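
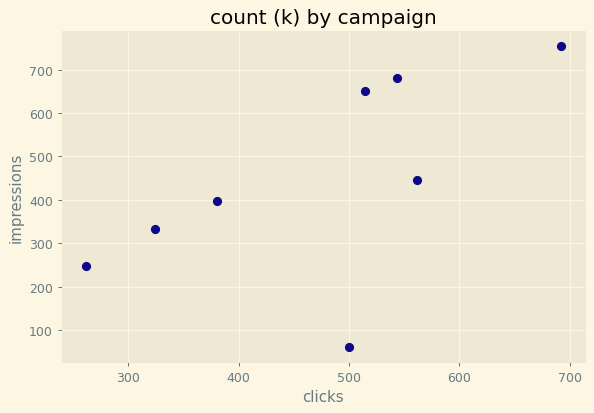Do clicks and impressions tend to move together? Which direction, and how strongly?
Points are positively correlated; moderate (|r| ≈ 0.6).

positive, moderate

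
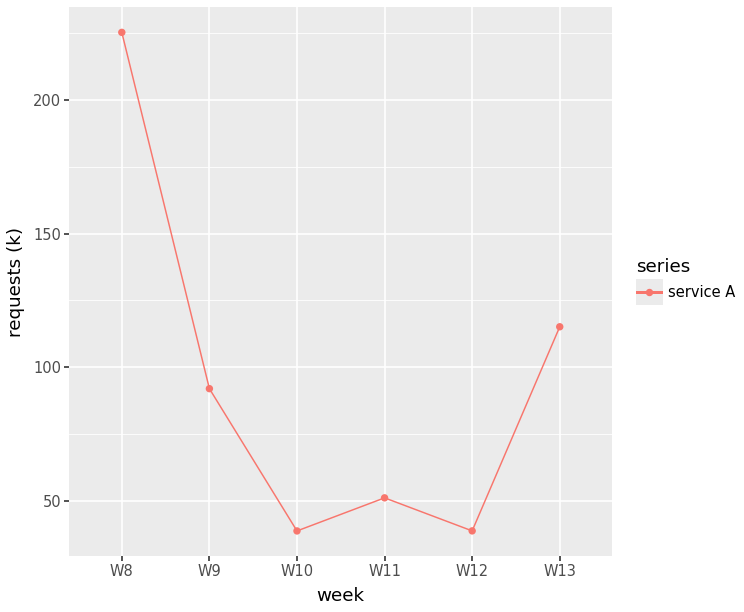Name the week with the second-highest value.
W13

Top 3: W8 ≈ 220, W13 ≈ 120, W9 ≈ 100.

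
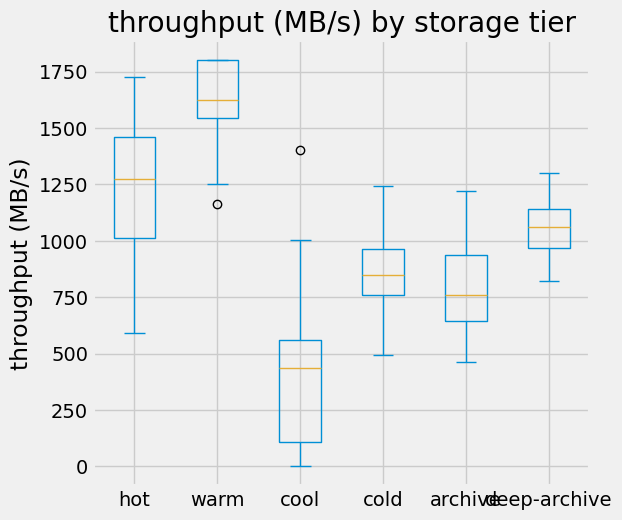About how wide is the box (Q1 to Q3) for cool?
Q3 ≈ 600, Q1 ≈ 200; IQR ≈ 400.

≈ 400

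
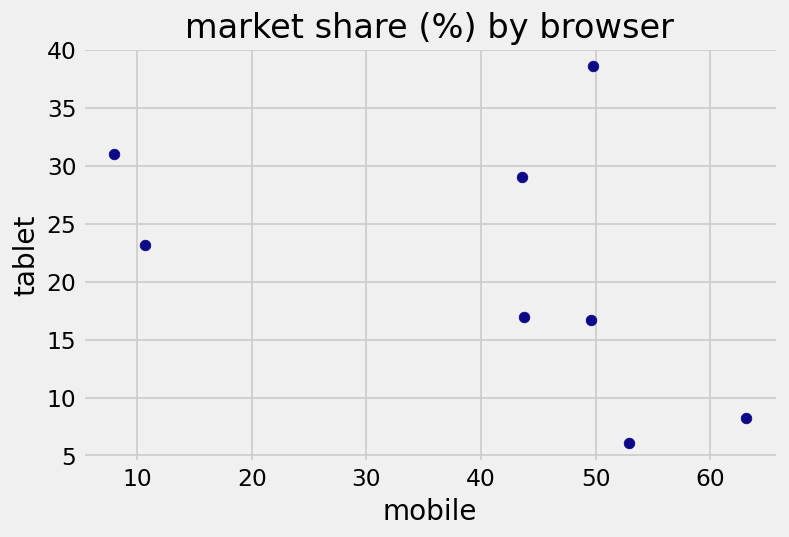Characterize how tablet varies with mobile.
Points are negatively correlated; moderate (|r| ≈ 0.5).

negative, moderate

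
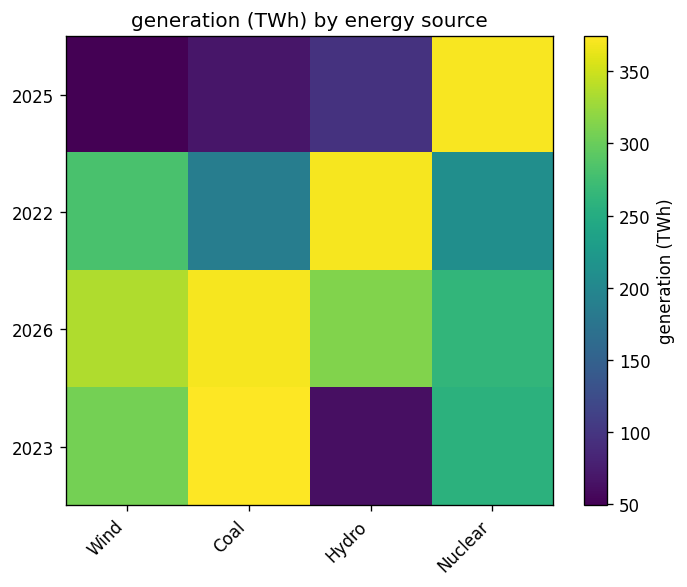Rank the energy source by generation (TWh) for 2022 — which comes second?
Wind

Top 3 for 2022: Hydro ≈ 350, Wind ≈ 300, Nuclear ≈ 200.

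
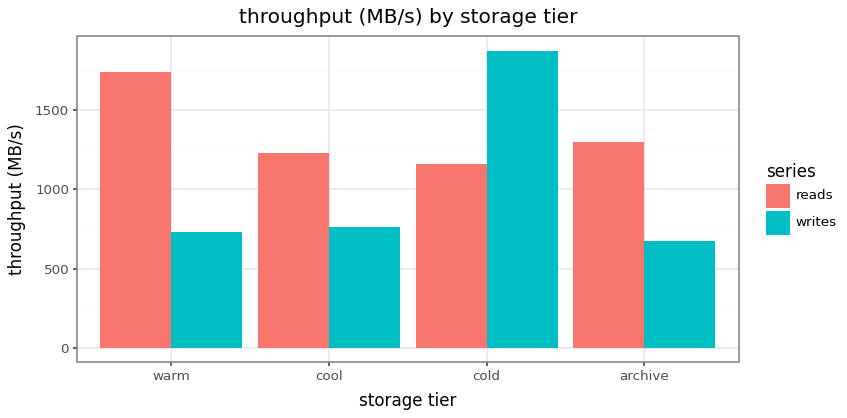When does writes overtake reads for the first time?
cold

cool: writes ≈ 800 vs reads ≈ 1200 (not yet); cold: writes ≈ 1800 vs reads ≈ 1200 (first crossover).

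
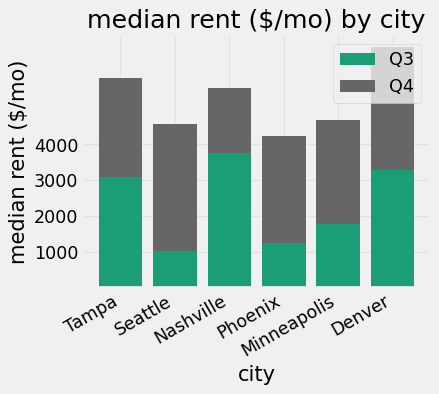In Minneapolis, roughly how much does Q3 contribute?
Q3 top ≈ 2000, bottom ≈ 0; segment ≈ 2000.

≈ 2000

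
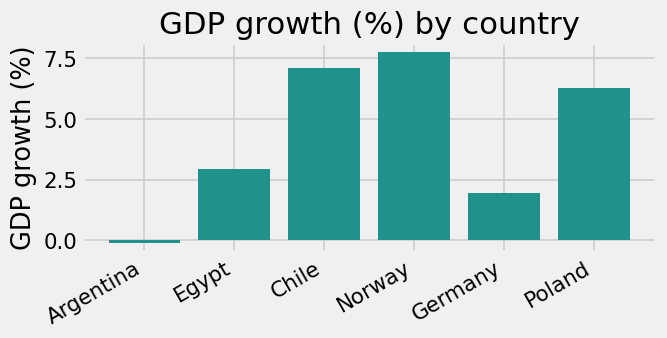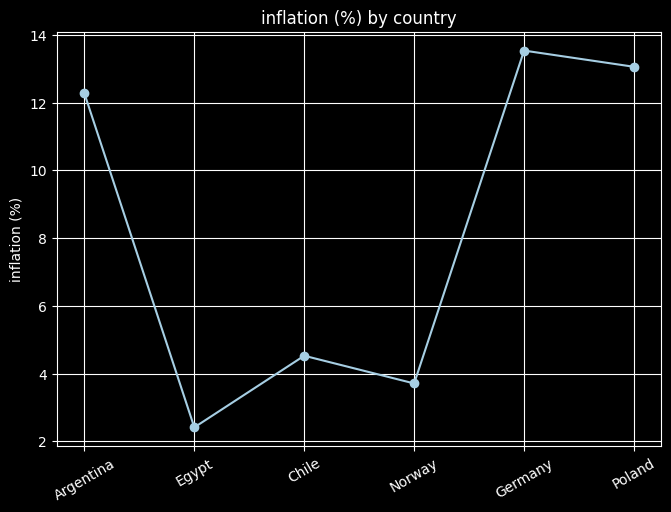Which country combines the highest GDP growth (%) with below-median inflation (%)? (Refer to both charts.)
Chart 2 median inflation (%) ≈ 8; below-median countries: Egypt, Chile, Norway. Among those, Norway has the highest GDP growth (%) (≈ 8).

Norway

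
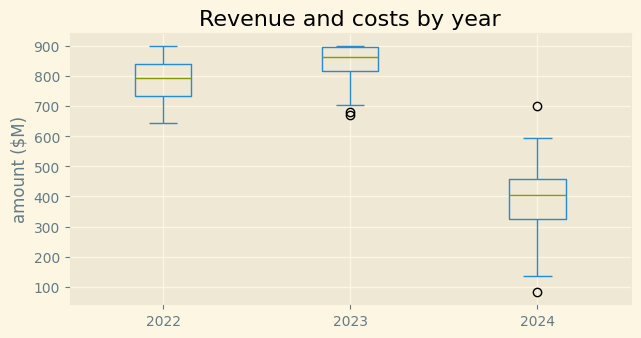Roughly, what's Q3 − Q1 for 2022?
≈ 100

Q3 ≈ 850, Q1 ≈ 750; IQR ≈ 100.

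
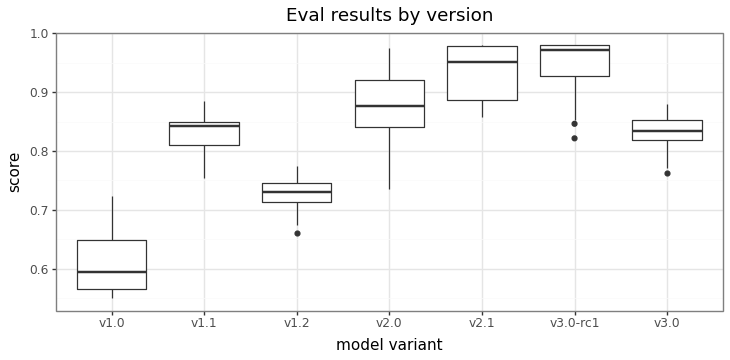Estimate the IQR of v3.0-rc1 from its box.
Q3 ≈ 1.00, Q1 ≈ 0.95; IQR ≈ 0.05.

≈ 0.05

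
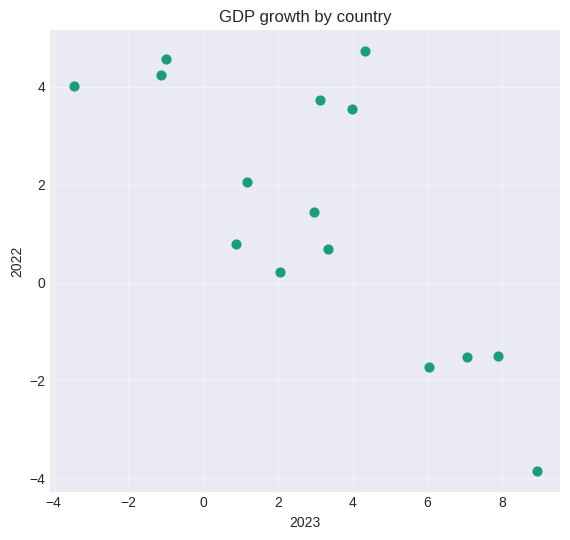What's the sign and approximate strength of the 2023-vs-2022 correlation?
Points are negatively correlated; strong (|r| ≈ 0.8).

negative, strong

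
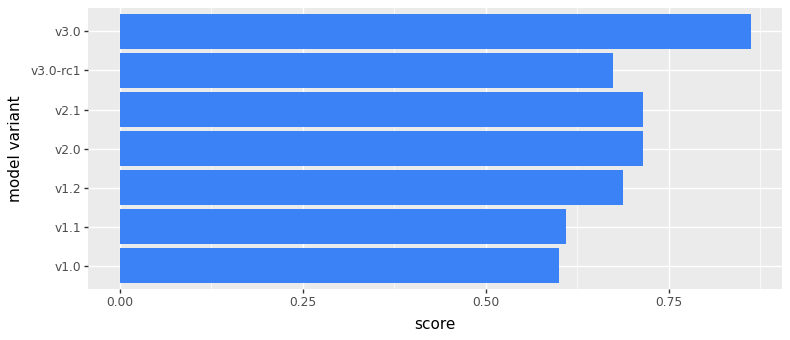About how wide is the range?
Max v3.0 ≈ 0.9, min v1.0 ≈ 0.6; range ≈ 0.3.

≈ 0.3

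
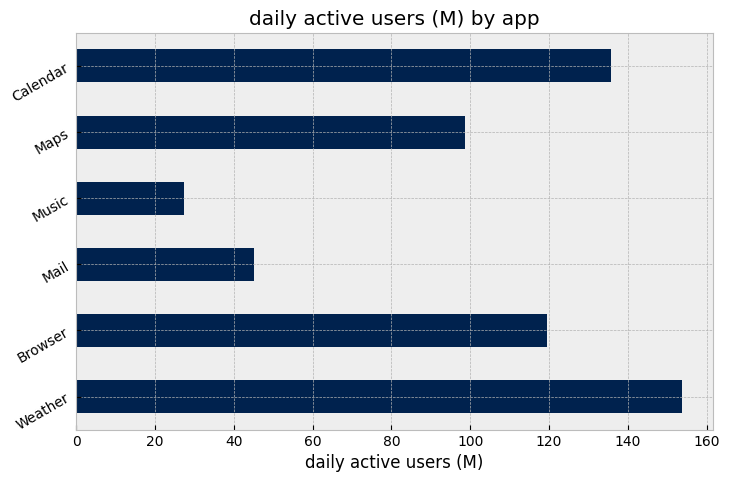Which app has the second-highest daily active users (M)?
Top 3: Weather ≈ 160, Calendar ≈ 140, Browser ≈ 120.

Calendar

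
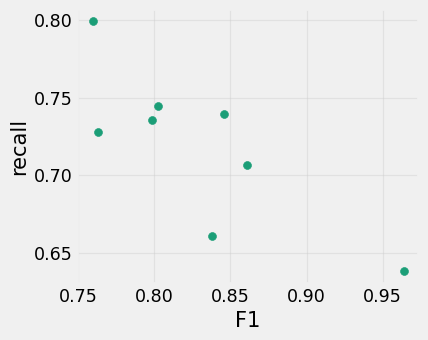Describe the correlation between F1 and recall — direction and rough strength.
negative, strong

Points are negatively correlated; strong (|r| ≈ 0.8).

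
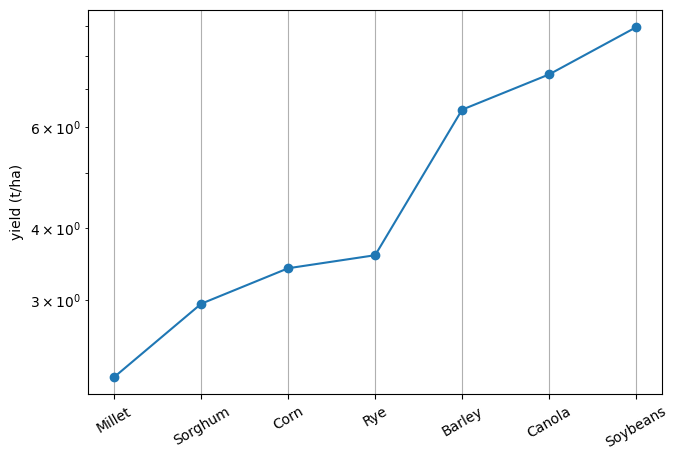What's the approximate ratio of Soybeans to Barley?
Soybeans ≈ 9, Barley ≈ 6; 9/6 ≈ 1.5.

≈ 1.5×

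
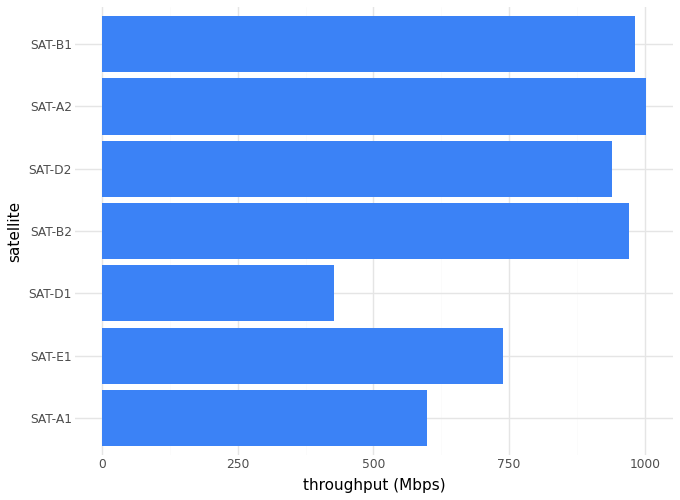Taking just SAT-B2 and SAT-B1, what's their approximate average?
≈ 1000

(1000 + 1000) / 2 ≈ 1000.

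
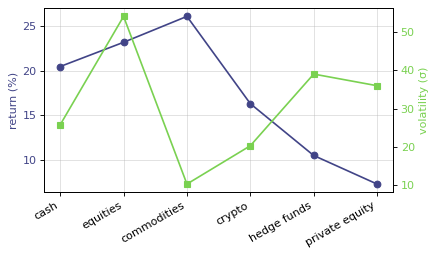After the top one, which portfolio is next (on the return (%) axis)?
Top 3 (on the return (%) axis): commodities ≈ 26, equities ≈ 24, cash ≈ 20.

equities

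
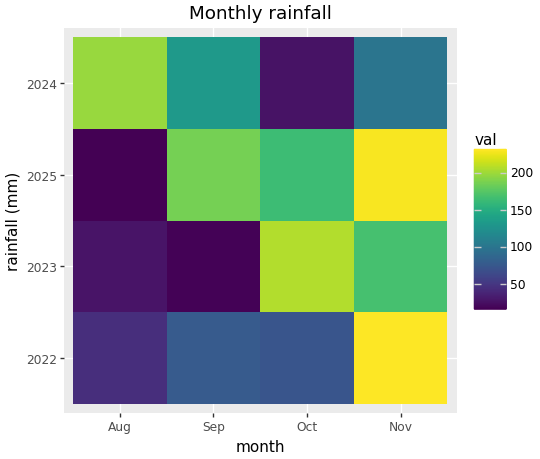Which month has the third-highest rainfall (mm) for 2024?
Top 4 for 2024: Aug ≈ 200, Sep ≈ 140, Nov ≈ 100, Oct ≈ 20.

Nov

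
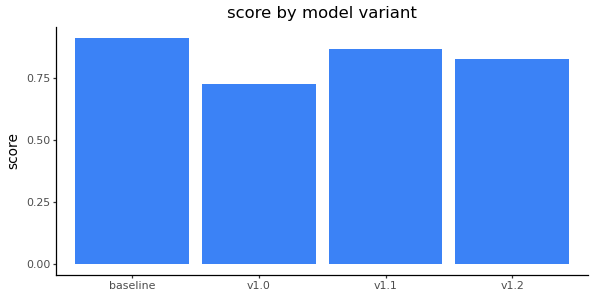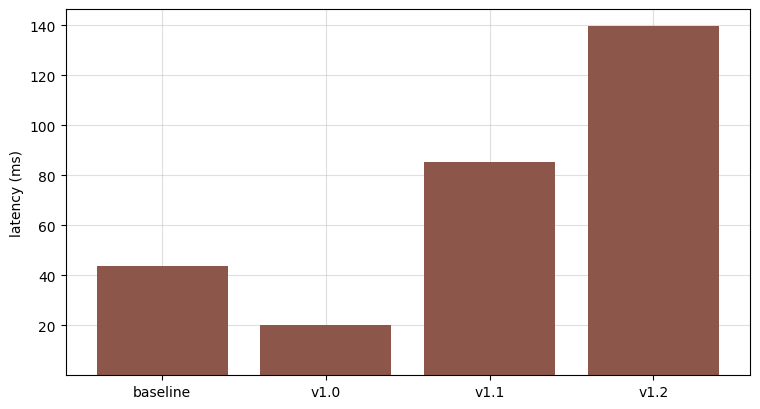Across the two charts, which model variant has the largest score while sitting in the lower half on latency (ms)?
Chart 2 median latency (ms) ≈ 60; below-median model variants: baseline, v1.0. Among those, baseline has the highest score (≈ 0.9).

baseline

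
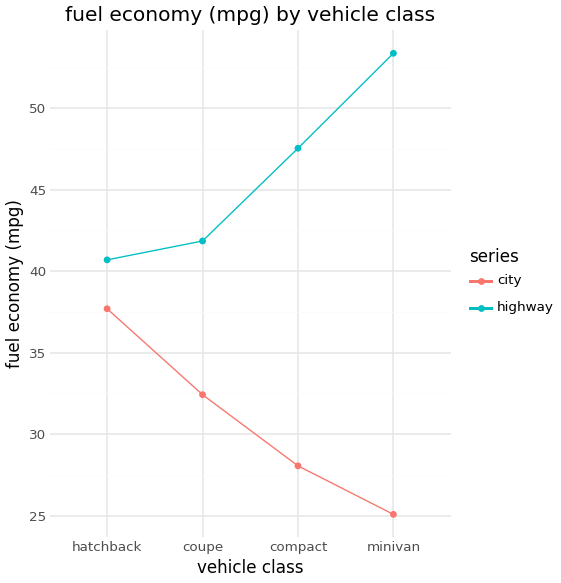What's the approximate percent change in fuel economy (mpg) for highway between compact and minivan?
compact ≈ 50, minivan ≈ 55; (55 − 50) / 50 ≈ +10%.

≈ +10%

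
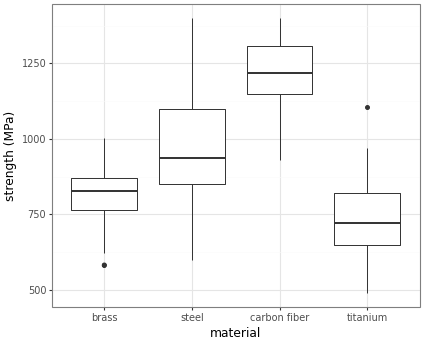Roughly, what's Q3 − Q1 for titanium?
≈ 150

Q3 ≈ 800, Q1 ≈ 650; IQR ≈ 150.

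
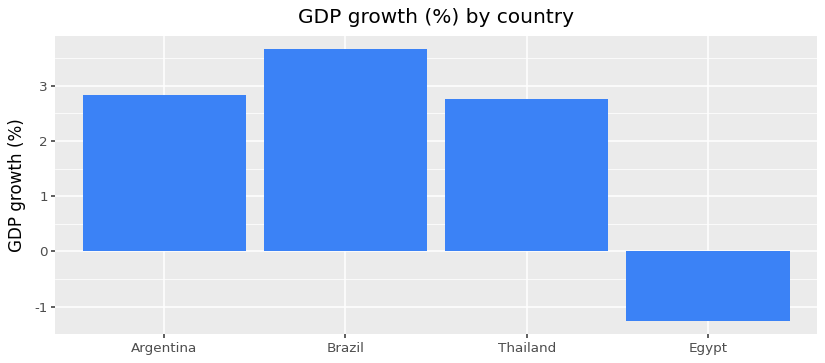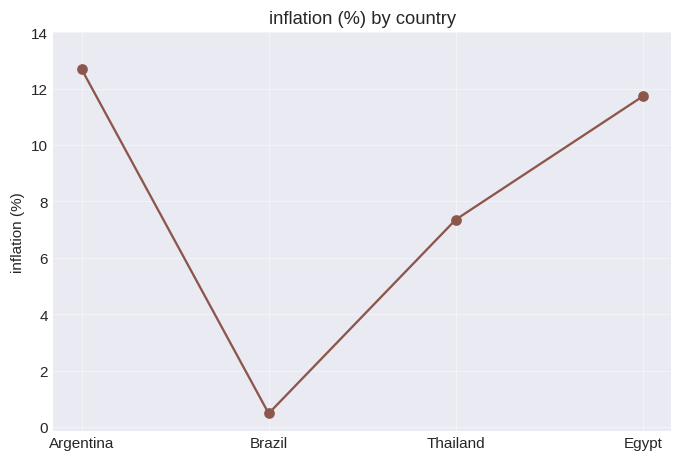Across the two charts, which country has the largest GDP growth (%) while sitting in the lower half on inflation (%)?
Chart 2 median inflation (%) ≈ 10; below-median countries: Brazil, Thailand. Among those, Brazil has the highest GDP growth (%) (≈ 3.5).

Brazil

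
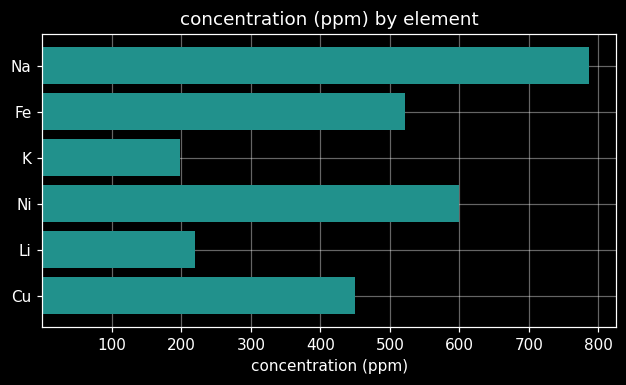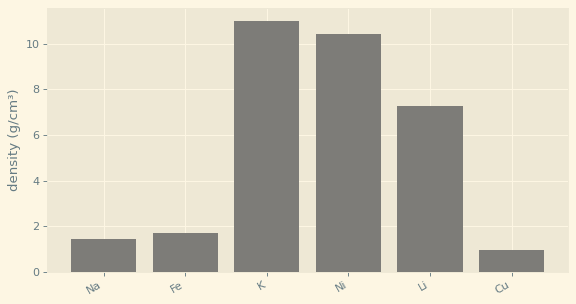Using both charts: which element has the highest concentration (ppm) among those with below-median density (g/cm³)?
Na

Chart 2 median density (g/cm³) ≈ 4; below-median elements: Na, Fe, Cu. Among those, Na has the highest concentration (ppm) (≈ 800).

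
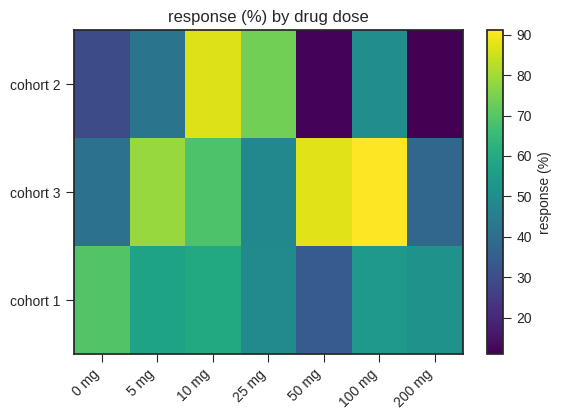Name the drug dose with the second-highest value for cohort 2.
25 mg

Top 3 for cohort 2: 10 mg ≈ 90, 25 mg ≈ 70, 100 mg ≈ 50.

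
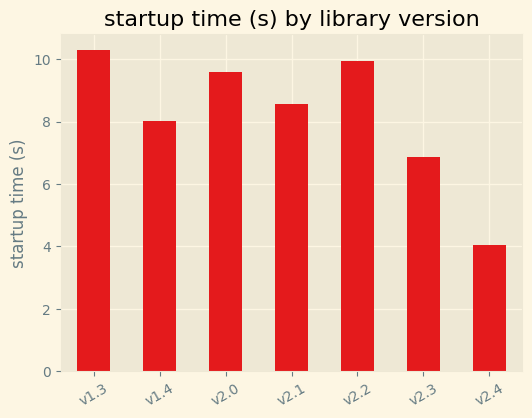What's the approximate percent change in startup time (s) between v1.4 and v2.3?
v1.4 ≈ 8, v2.3 ≈ 7; (7 − 8) / 8 ≈ -12.5%.

≈ -12.5%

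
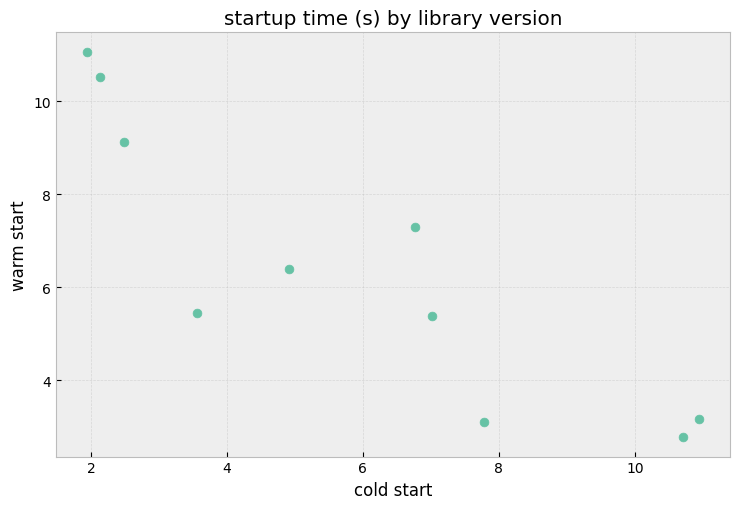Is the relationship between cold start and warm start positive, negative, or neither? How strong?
negative, strong

Points are negatively correlated; strong (|r| ≈ 0.9).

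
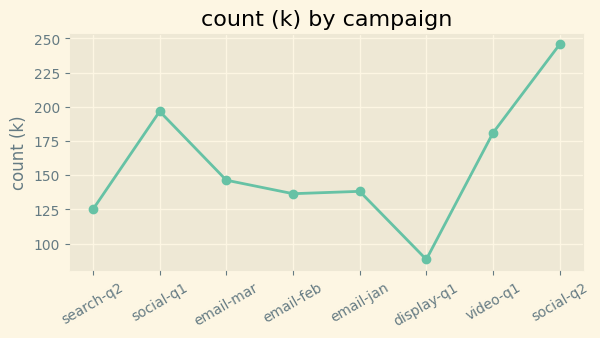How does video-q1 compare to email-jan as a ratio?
≈ 1.29×

video-q1 ≈ 180, email-jan ≈ 140; 180/140 ≈ 1.29.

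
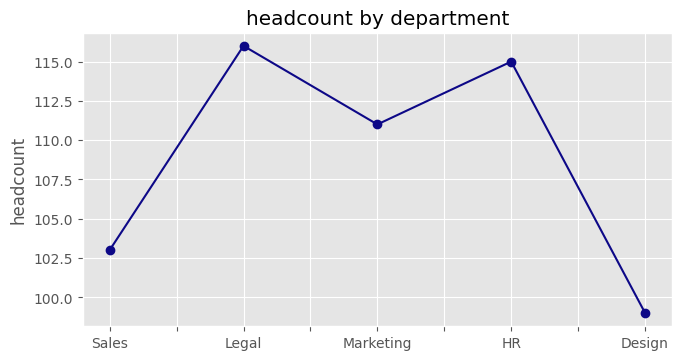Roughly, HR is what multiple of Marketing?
≈ 1.04×

HR ≈ 116, Marketing ≈ 112; 116/112 ≈ 1.04.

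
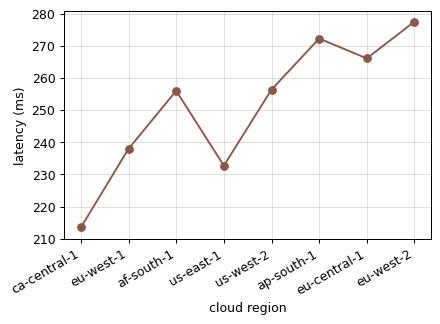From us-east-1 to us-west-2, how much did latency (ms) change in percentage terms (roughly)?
≈ +13%

us-east-1 ≈ 230, us-west-2 ≈ 260; (260 − 230) / 230 ≈ +13%.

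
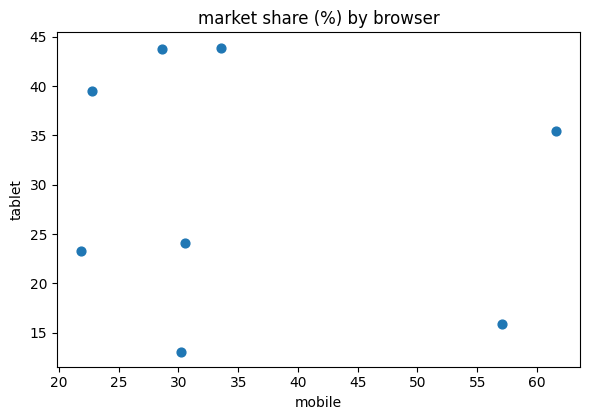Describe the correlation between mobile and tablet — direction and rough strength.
no clear correlation

Points are roughly uncorrelated; weak (|r| ≈ 0.1).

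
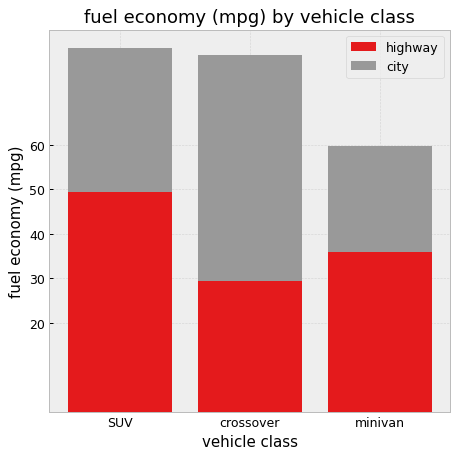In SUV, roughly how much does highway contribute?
≈ 50

highway top ≈ 50, bottom ≈ 0; segment ≈ 50.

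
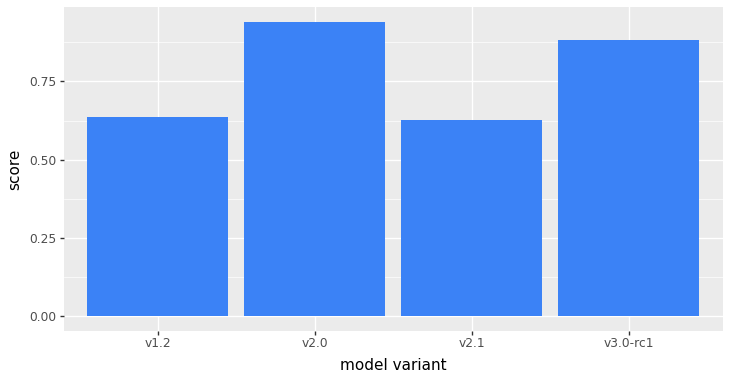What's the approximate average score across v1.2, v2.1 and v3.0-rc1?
≈ 0.7

(0.6 + 0.6 + 0.9) / 3 ≈ 0.7.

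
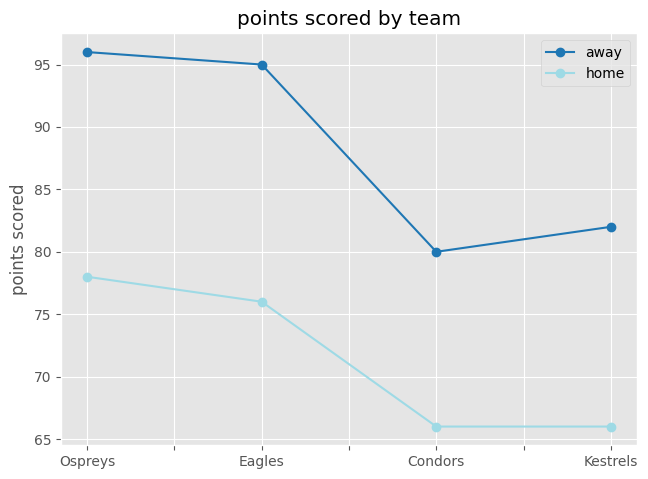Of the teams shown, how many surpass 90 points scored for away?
Above 90: Ospreys, Eagles.

2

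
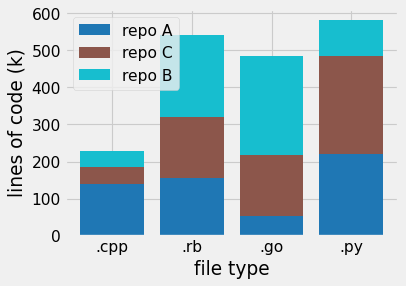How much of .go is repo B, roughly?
≈ 300

repo B top ≈ 500, bottom ≈ 200; segment ≈ 300.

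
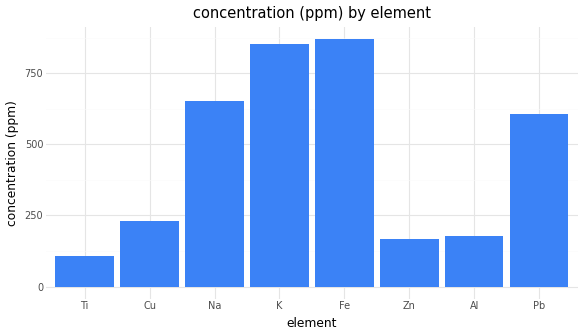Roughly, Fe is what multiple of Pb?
≈ 1.5×

Fe ≈ 900, Pb ≈ 600; 900/600 ≈ 1.5.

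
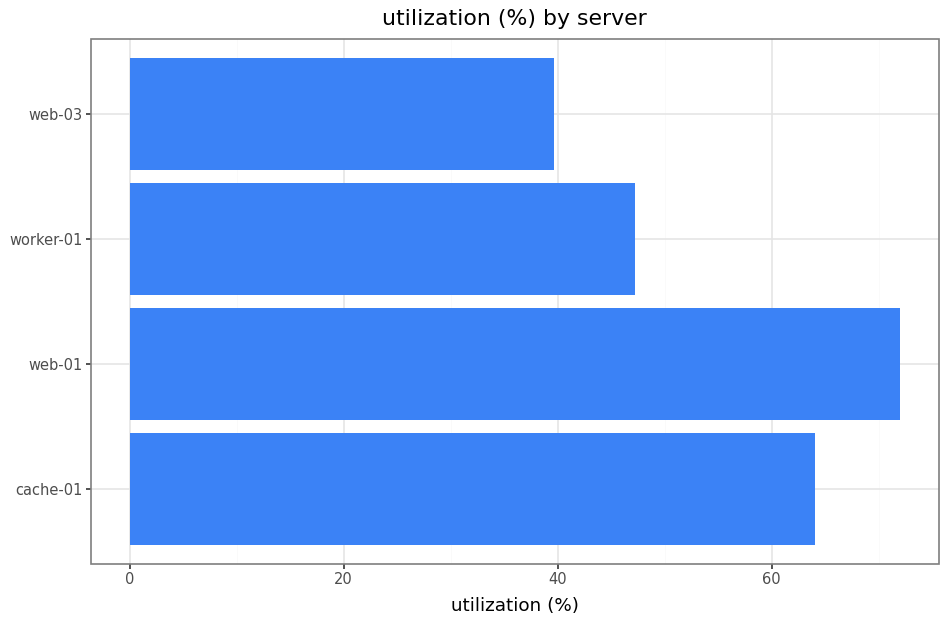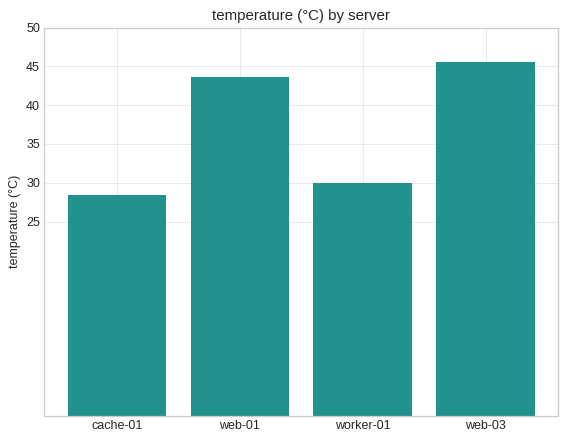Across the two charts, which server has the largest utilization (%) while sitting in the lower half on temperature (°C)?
Chart 2 median temperature (°C) ≈ 35; below-median servers: cache-01, worker-01. Among those, cache-01 has the highest utilization (%) (≈ 60).

cache-01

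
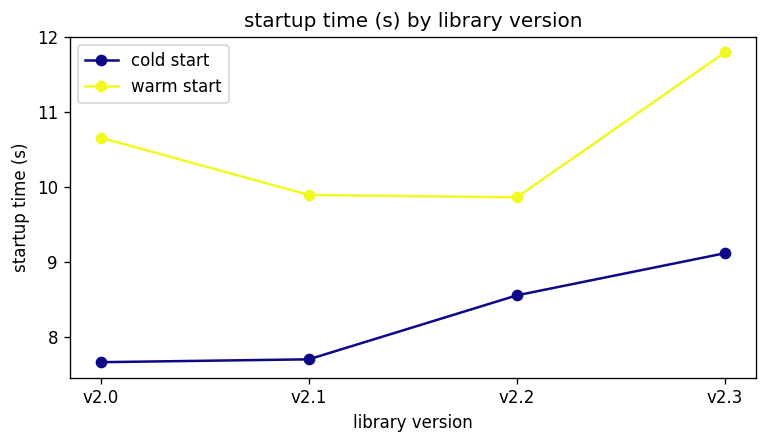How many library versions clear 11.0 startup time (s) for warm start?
Above 11.0: v2.3.

1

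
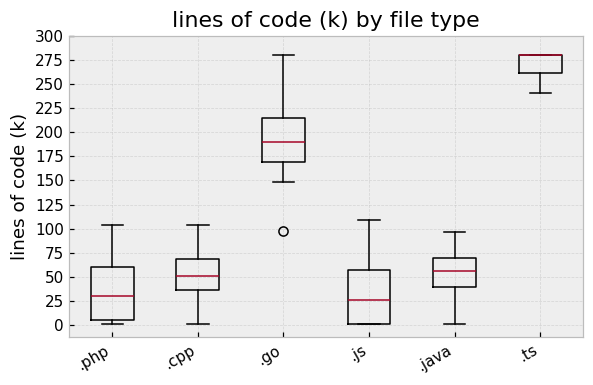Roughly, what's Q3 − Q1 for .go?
≈ 50

Q3 ≈ 225, Q1 ≈ 175; IQR ≈ 50.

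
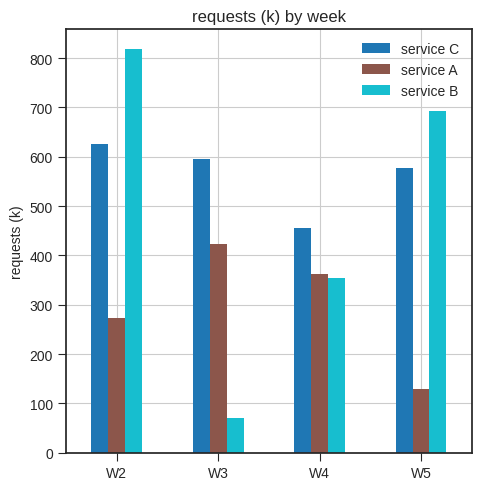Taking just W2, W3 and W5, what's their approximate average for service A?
≈ 267

(300 + 400 + 100) / 3 ≈ 267.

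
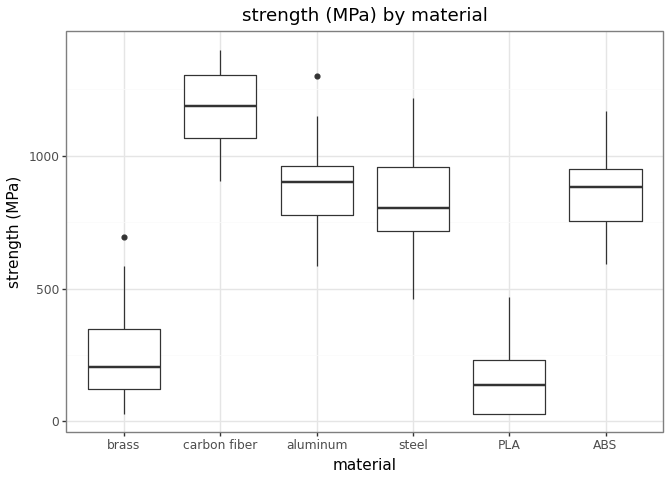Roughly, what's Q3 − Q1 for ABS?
≈ 200

Q3 ≈ 1000, Q1 ≈ 800; IQR ≈ 200.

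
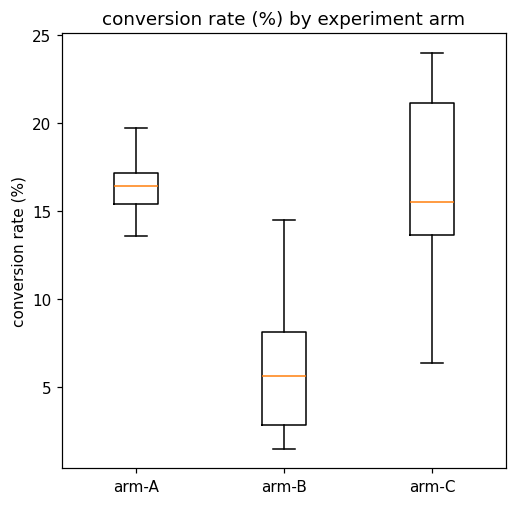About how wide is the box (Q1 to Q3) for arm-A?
≈ 2

Q3 ≈ 17, Q1 ≈ 15; IQR ≈ 2.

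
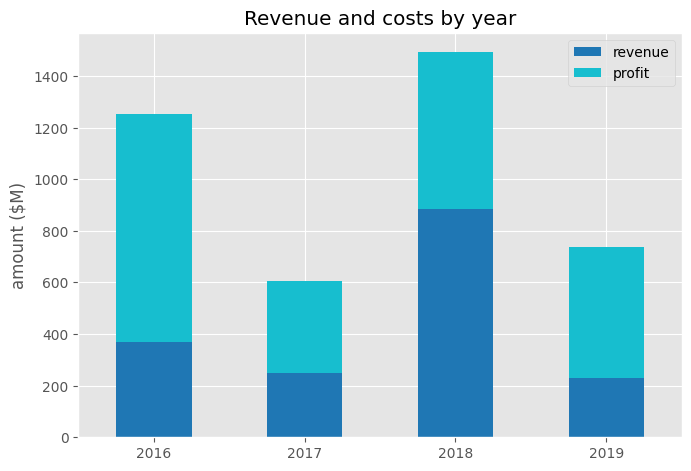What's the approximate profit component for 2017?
profit top ≈ 600, bottom ≈ 200; segment ≈ 400.

≈ 400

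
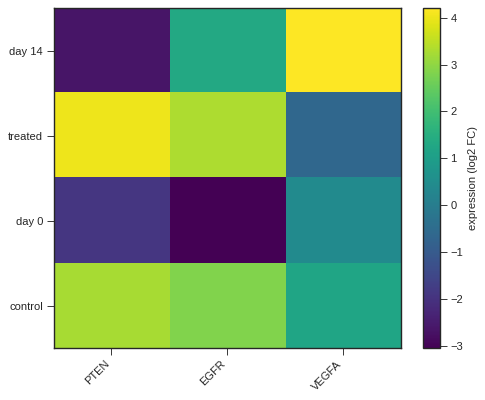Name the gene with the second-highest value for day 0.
Top 3 for day 0: VEGFA ≈ 0, PTEN ≈ -2, EGFR ≈ -3.

PTEN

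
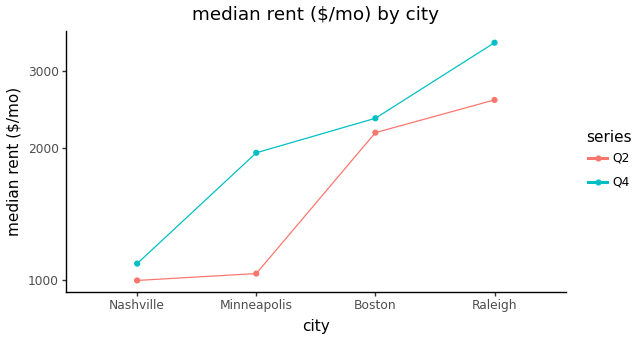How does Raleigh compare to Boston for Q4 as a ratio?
≈ 1.4×

Raleigh ≈ 3500, Boston ≈ 2500; 3500/2500 ≈ 1.4.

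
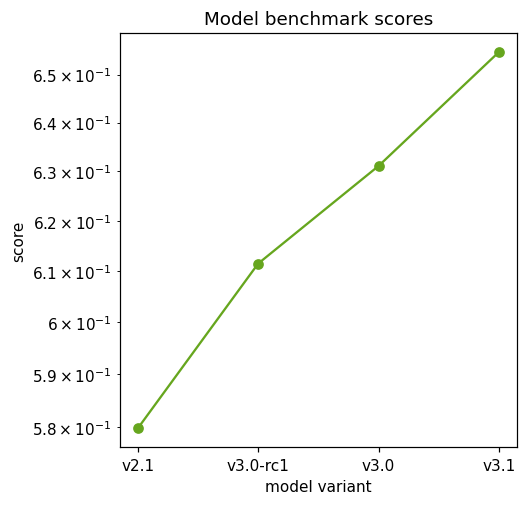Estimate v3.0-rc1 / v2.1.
≈ 1.05×

v3.0-rc1 ≈ 0.61, v2.1 ≈ 0.58; 0.61/0.58 ≈ 1.05.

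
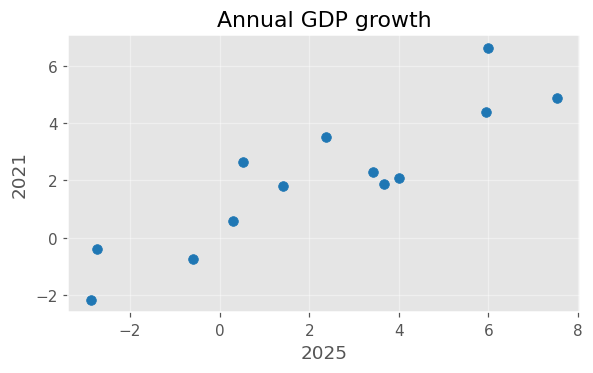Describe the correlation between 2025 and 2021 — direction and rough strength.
positive, strong

Points are positively correlated; strong (|r| ≈ 0.9).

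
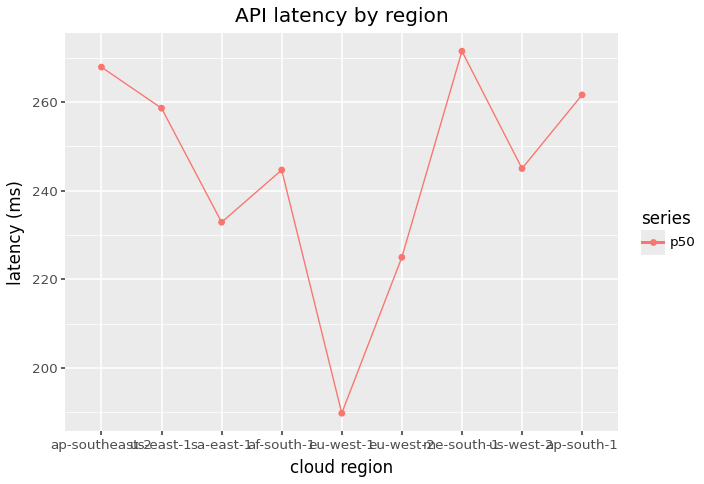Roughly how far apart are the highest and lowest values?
≈ 80

Max me-south-1 ≈ 270, min eu-west-1 ≈ 190; range ≈ 80.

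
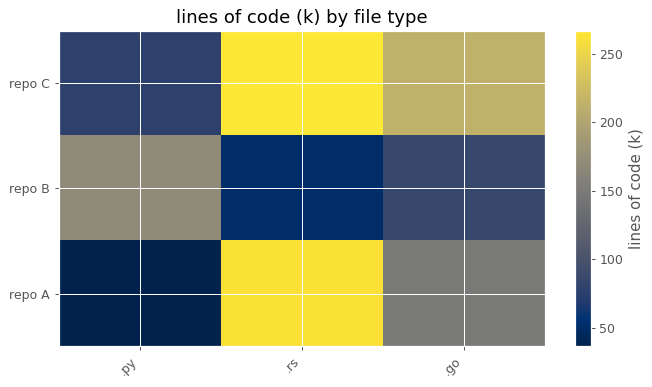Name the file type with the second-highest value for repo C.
.go

Top 3 for repo C: .rs ≈ 260, .go ≈ 220, .py ≈ 80.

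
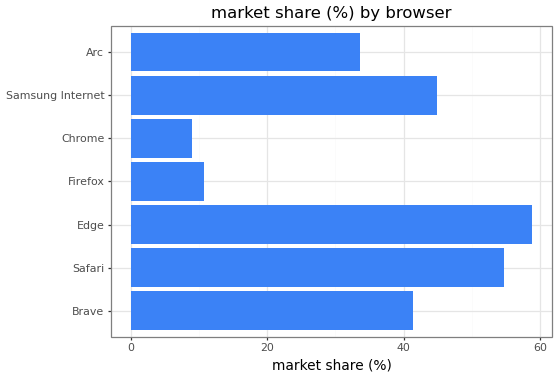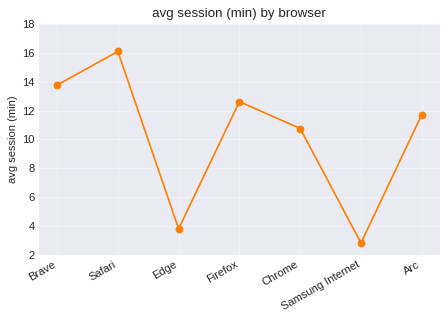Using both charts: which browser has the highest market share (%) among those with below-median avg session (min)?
Edge

Chart 2 median avg session (min) ≈ 12; below-median browsers: Edge, Chrome, Samsung Internet. Among those, Edge has the highest market share (%) (≈ 60).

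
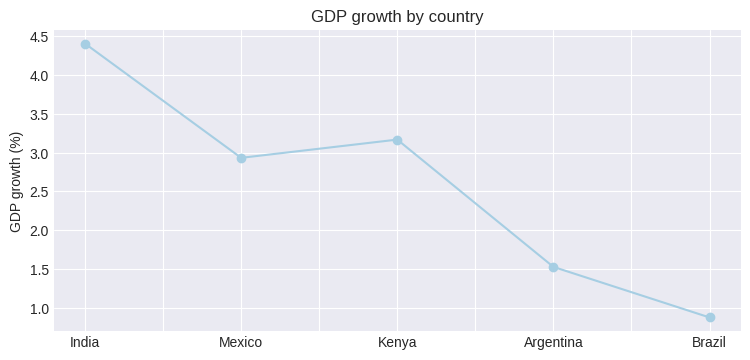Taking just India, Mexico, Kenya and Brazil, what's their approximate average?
≈ 2.88

(4.5 + 3.0 + 3.0 + 1.0) / 4 ≈ 2.88.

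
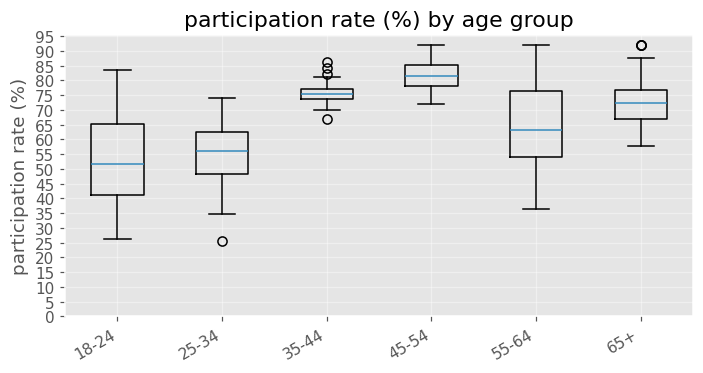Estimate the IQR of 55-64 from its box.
≈ 20

Q3 ≈ 75, Q1 ≈ 55; IQR ≈ 20.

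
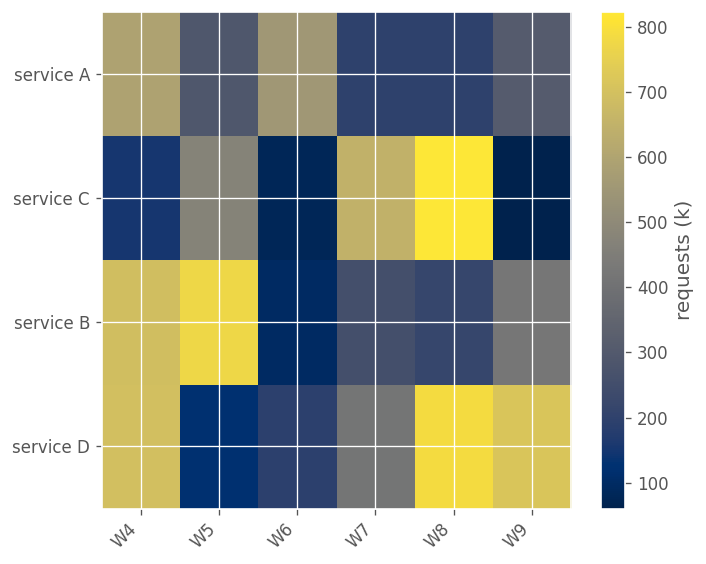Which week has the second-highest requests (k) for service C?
W7

Top 3 for service C: W8 ≈ 800, W7 ≈ 600, W5 ≈ 500.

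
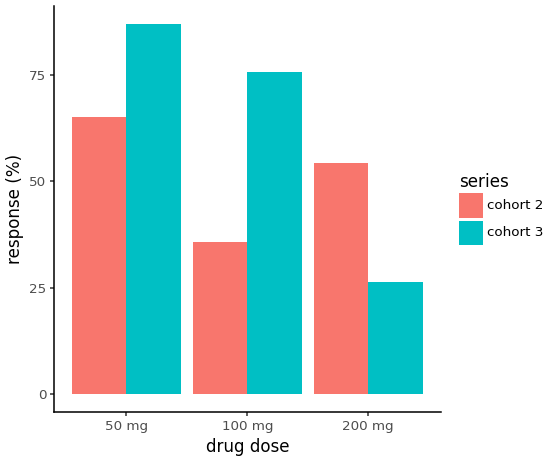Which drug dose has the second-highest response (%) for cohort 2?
Top 3 for cohort 2: 50 mg ≈ 60, 200 mg ≈ 50, 100 mg ≈ 40.

200 mg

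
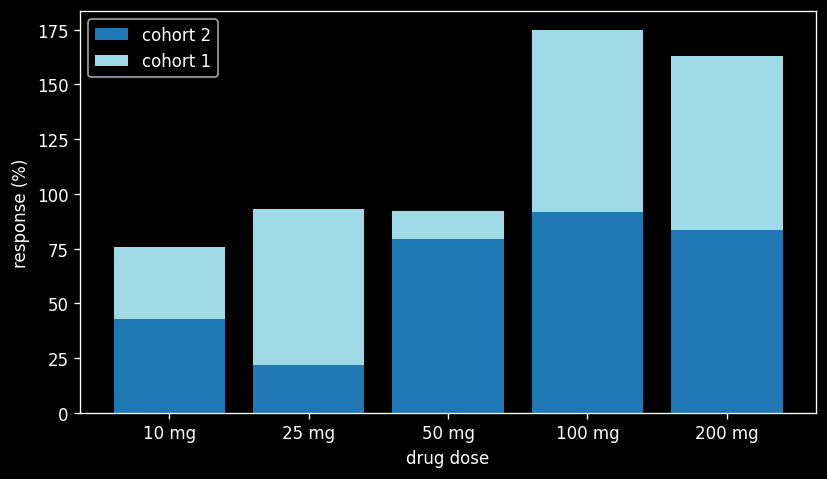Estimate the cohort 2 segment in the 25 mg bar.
cohort 2 top ≈ 20, bottom ≈ 0; segment ≈ 20.

≈ 20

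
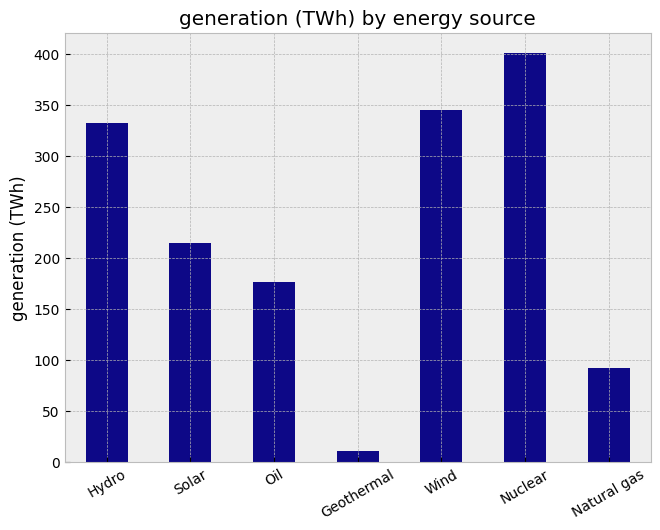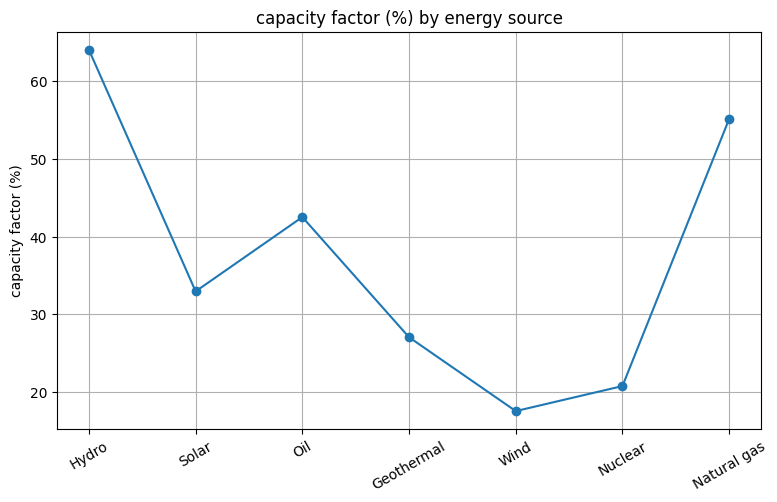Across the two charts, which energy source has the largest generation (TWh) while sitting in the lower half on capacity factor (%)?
Chart 2 median capacity factor (%) ≈ 30; below-median energy sources: Geothermal, Wind, Nuclear. Among those, Nuclear has the highest generation (TWh) (≈ 400).

Nuclear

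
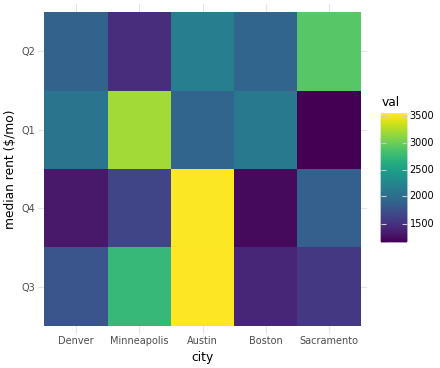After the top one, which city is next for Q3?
Top 3 for Q3: Austin ≈ 3500, Minneapolis ≈ 3000, Denver ≈ 2000.

Minneapolis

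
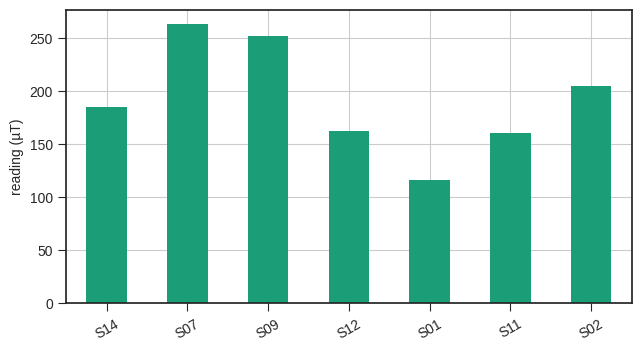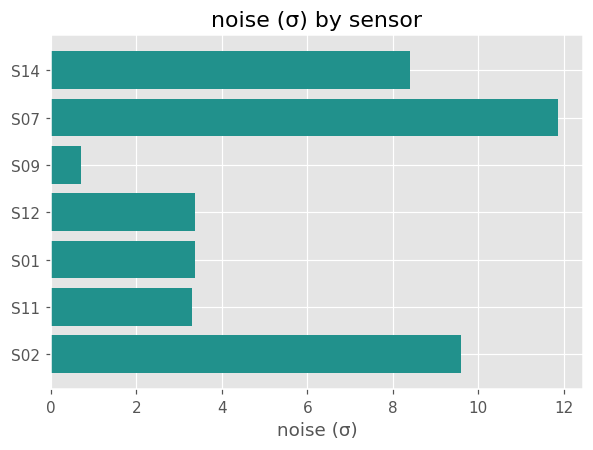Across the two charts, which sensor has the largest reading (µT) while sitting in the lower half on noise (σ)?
S09

Chart 2 median noise (σ) ≈ 4; below-median sensors: S09, S12, S11. Among those, S09 has the highest reading (µT) (≈ 250).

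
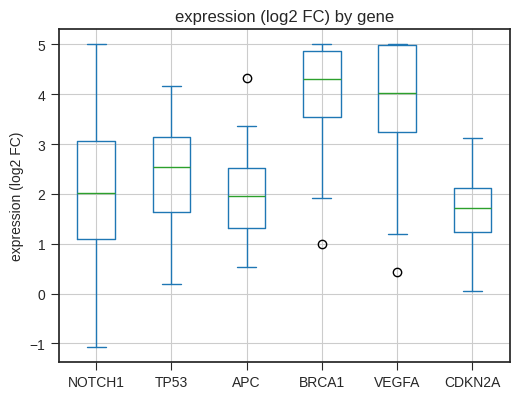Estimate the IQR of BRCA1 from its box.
≈ 1.5

Q3 ≈ 5.0, Q1 ≈ 3.5; IQR ≈ 1.5.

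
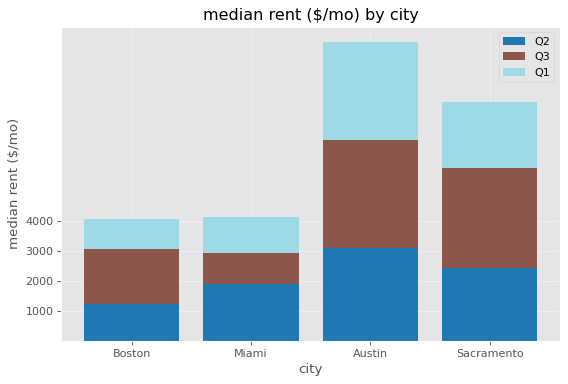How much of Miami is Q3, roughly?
Q3 top ≈ 3000, bottom ≈ 2000; segment ≈ 1000.

≈ 1000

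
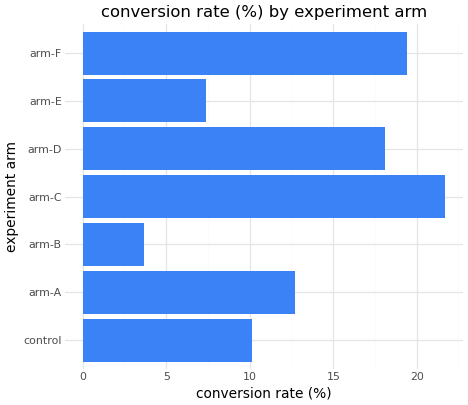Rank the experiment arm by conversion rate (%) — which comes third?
Top 4: arm-C ≈ 22, arm-F ≈ 20, arm-D ≈ 18, arm-A ≈ 12.

arm-D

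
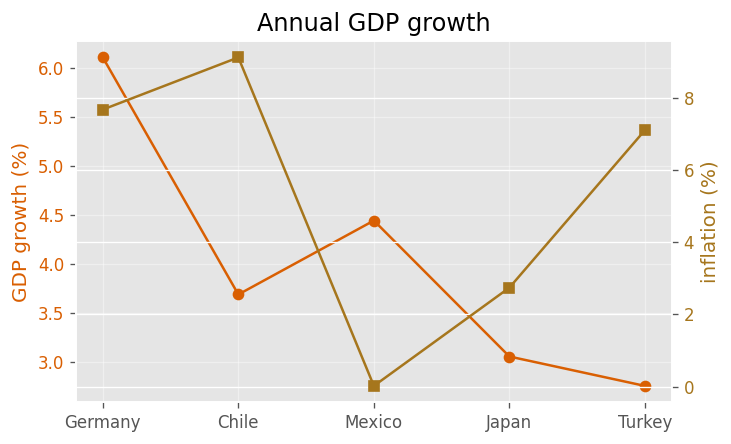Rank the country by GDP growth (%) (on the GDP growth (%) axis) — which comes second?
Top 3 (on the GDP growth (%) axis): Germany ≈ 6.0, Mexico ≈ 4.5, Chile ≈ 3.5.

Mexico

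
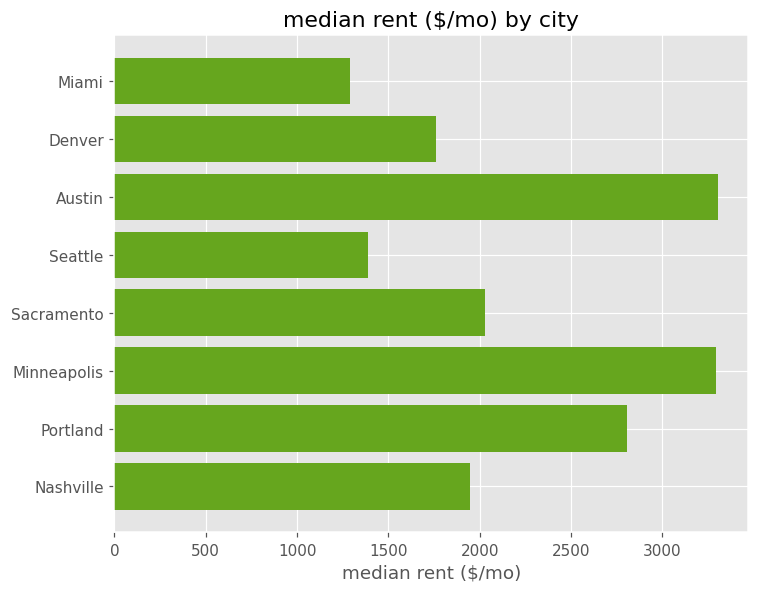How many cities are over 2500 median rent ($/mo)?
Above 2500: Austin, Minneapolis, Portland.

3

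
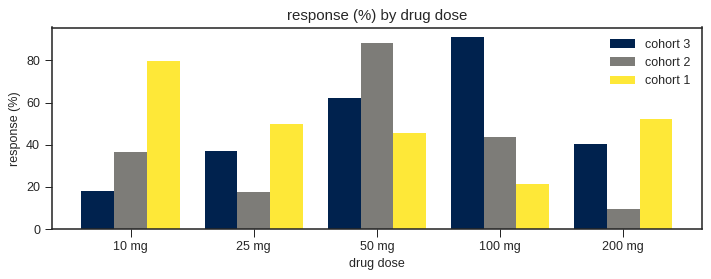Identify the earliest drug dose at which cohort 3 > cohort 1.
25 mg: cohort 3 ≈ 40 vs cohort 1 ≈ 50 (not yet); 50 mg: cohort 3 ≈ 60 vs cohort 1 ≈ 50 (first crossover).

50 mg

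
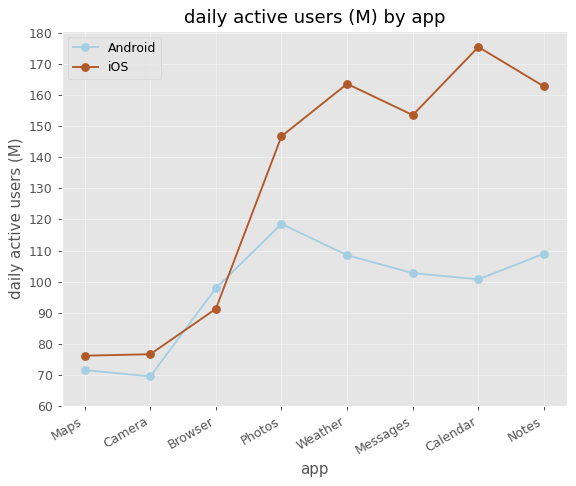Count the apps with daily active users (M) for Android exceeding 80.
6

Above 80: Browser, Photos, Weather, Messages, Calendar, Notes.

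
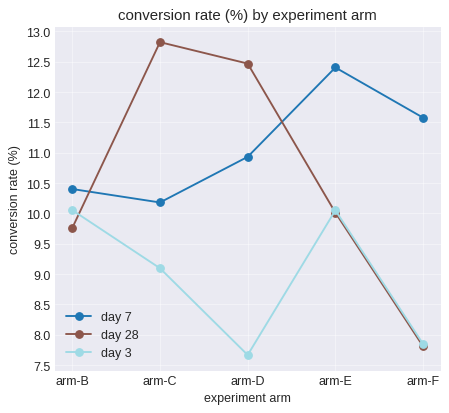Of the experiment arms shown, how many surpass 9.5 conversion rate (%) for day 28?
Above 9.5: arm-B, arm-C, arm-D, arm-E.

4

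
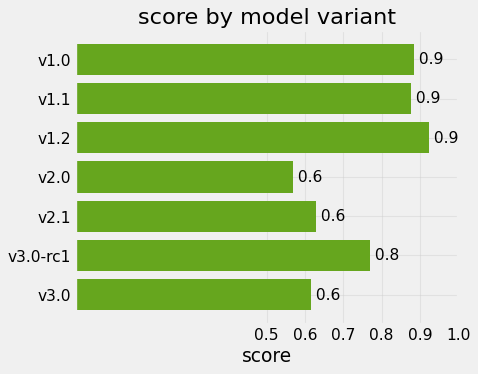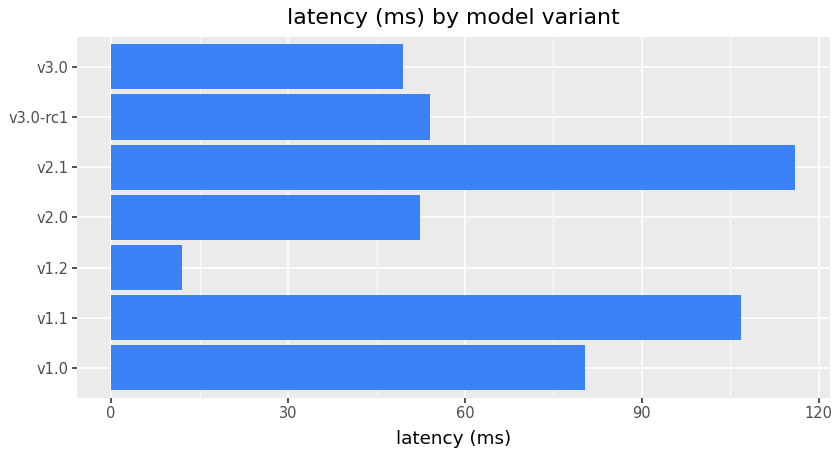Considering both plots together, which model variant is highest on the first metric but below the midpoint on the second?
Chart 2 median latency (ms) ≈ 60; below-median model variants: v1.2, v2.0, v3.0. Among those, v1.2 has the highest score (≈ 0.9).

v1.2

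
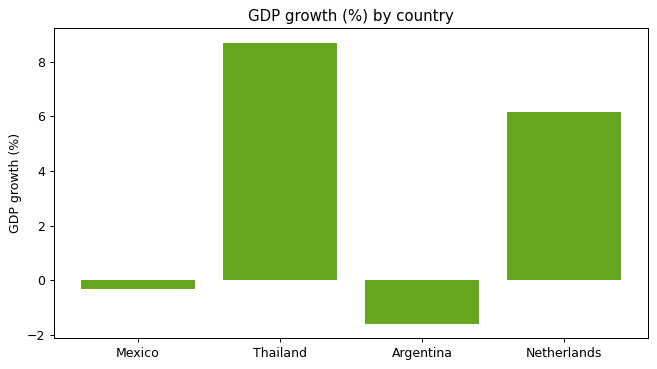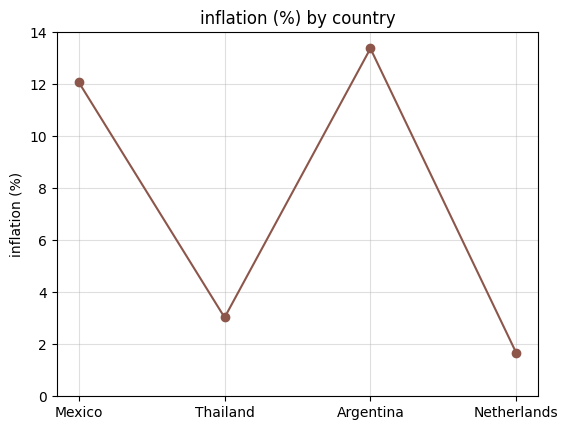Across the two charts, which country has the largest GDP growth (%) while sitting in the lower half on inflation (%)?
Chart 2 median inflation (%) ≈ 8; below-median countries: Thailand, Netherlands. Among those, Thailand has the highest GDP growth (%) (≈ 9).

Thailand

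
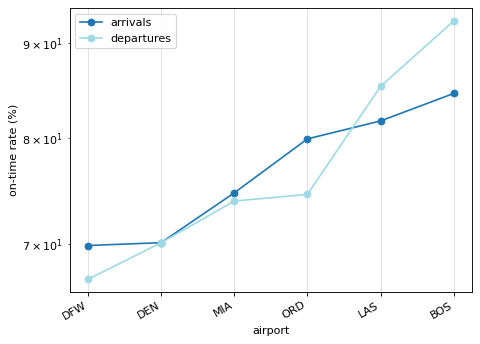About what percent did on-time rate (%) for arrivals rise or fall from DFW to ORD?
≈ +14.3%

DFW ≈ 70, ORD ≈ 80; (80 − 70) / 70 ≈ +14.3%.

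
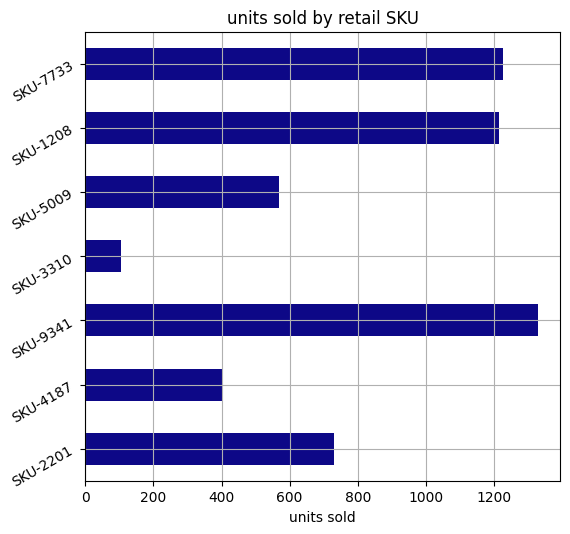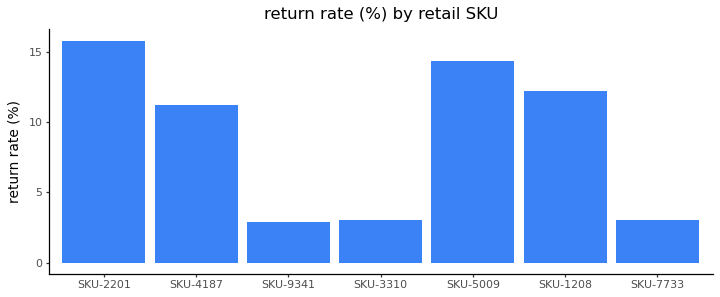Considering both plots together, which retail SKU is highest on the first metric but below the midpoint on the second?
SKU-9341

Chart 2 median return rate (%) ≈ 12; below-median retail SKUs: SKU-9341, SKU-3310, SKU-7733. Among those, SKU-9341 has the highest units sold (≈ 1400).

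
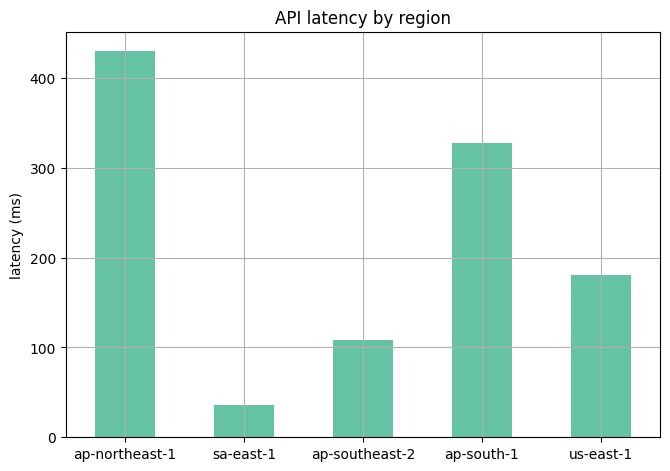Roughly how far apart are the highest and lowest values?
Max ap-northeast-1 ≈ 450, min sa-east-1 ≈ 50; range ≈ 400.

≈ 400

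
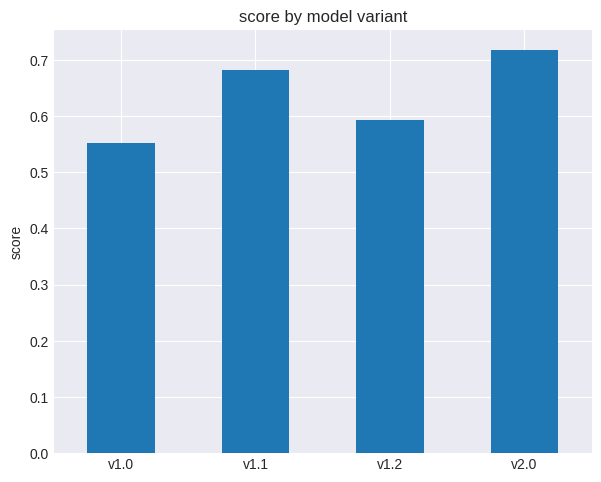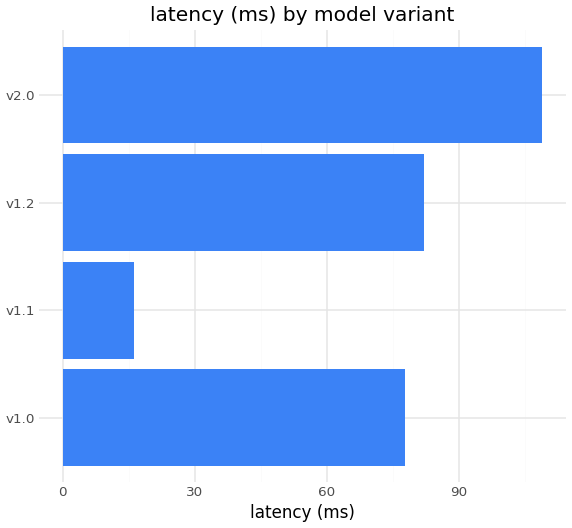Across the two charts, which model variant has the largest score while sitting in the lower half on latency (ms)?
Chart 2 median latency (ms) ≈ 80; below-median model variants: v1.0, v1.1. Among those, v1.1 has the highest score (≈ 0.7).

v1.1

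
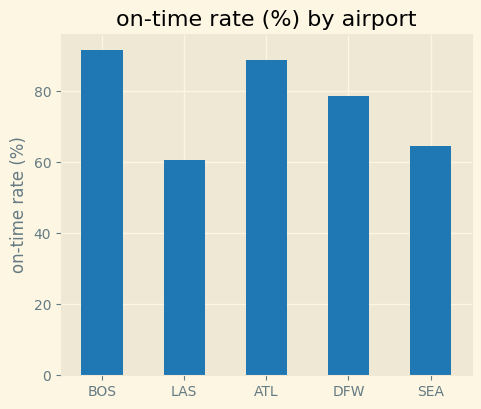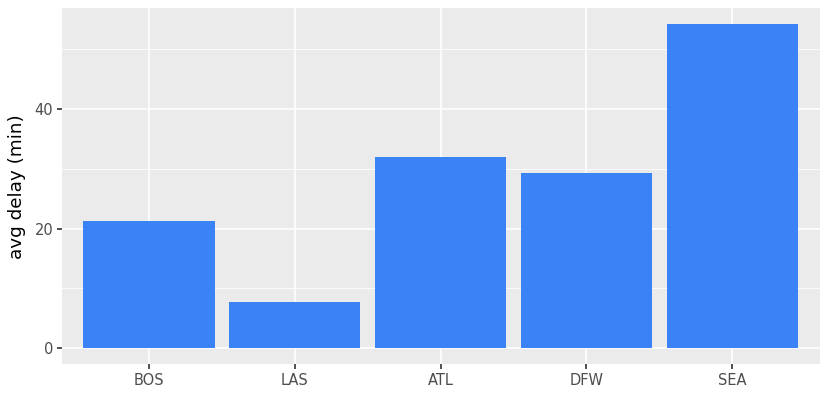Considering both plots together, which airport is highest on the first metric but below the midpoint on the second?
Chart 2 median avg delay (min) ≈ 30; below-median airports: BOS, LAS. Among those, BOS has the highest on-time rate (%) (≈ 90).

BOS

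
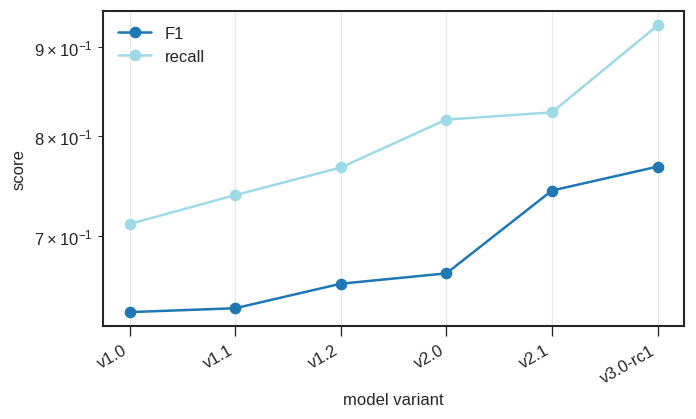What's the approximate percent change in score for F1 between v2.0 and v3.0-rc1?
v2.0 ≈ 0.65, v3.0-rc1 ≈ 0.75; (0.75 − 0.65) / 0.65 ≈ +15.4%.

≈ +15.4%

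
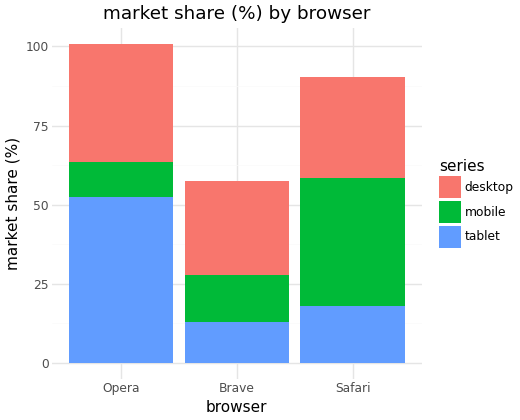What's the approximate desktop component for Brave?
desktop top ≈ 60, bottom ≈ 30; segment ≈ 30.

≈ 30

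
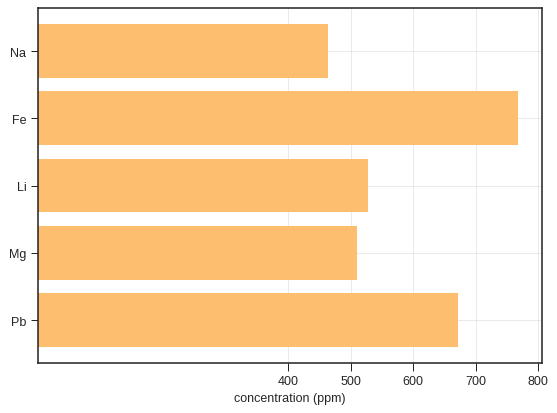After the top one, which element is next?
Pb

Top 3: Fe ≈ 800, Pb ≈ 700, Li ≈ 500.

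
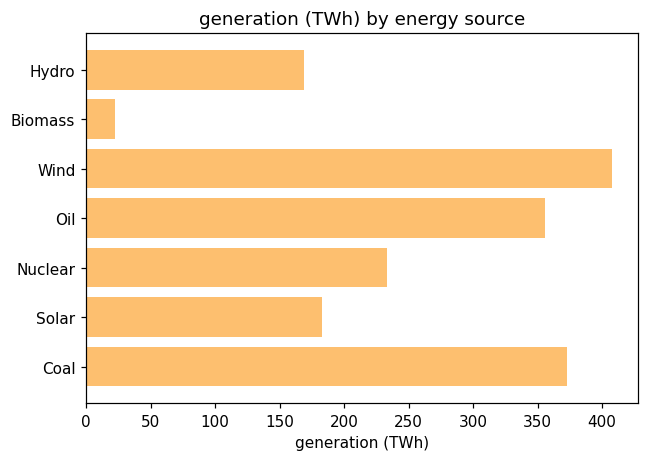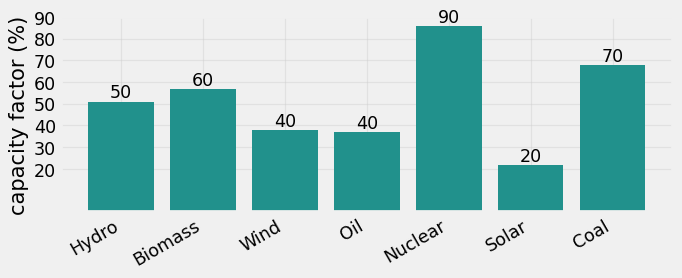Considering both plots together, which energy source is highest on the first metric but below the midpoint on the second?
Wind

Chart 2 median capacity factor (%) ≈ 50; below-median energy sources: Wind, Oil, Solar. Among those, Wind has the highest generation (TWh) (≈ 400).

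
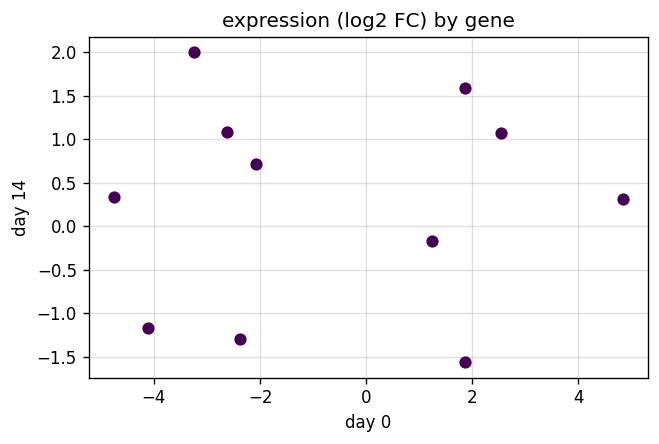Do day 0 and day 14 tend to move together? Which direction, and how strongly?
no clear correlation

Points are roughly uncorrelated; weak (|r| ≈ 0.0).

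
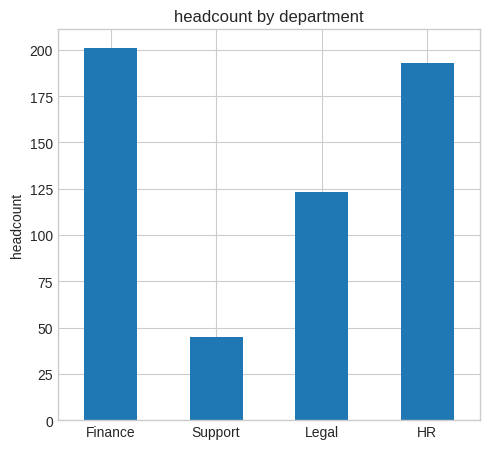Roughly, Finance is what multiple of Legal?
≈ 1.67×

Finance ≈ 200, Legal ≈ 120; 200/120 ≈ 1.67.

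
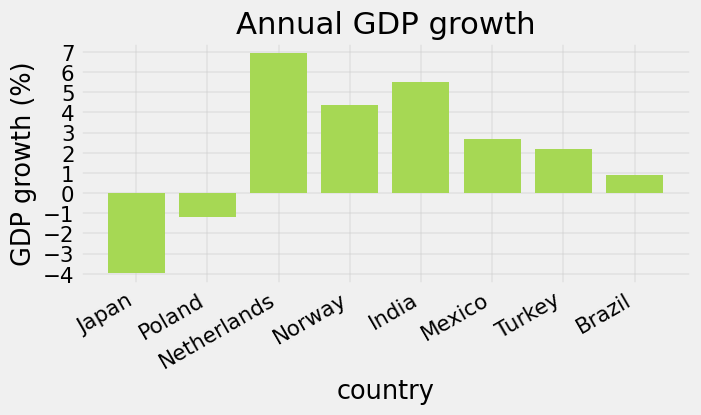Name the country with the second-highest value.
Top 3: Netherlands ≈ 7, India ≈ 6, Norway ≈ 4.

India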